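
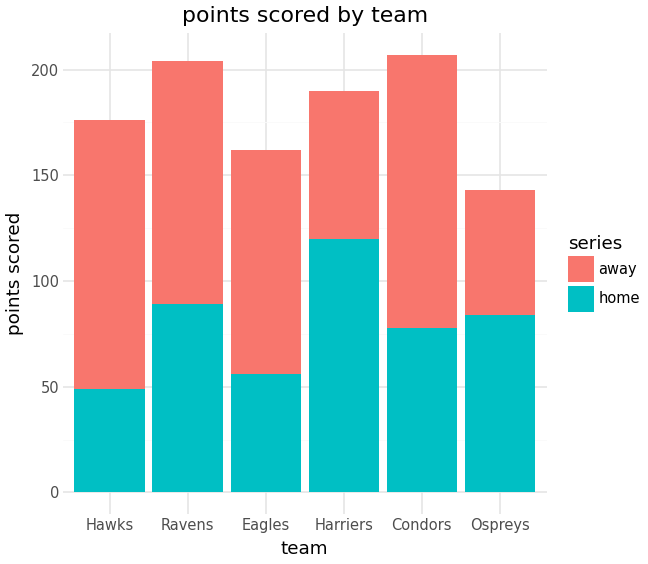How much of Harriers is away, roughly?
away top ≈ 200, bottom ≈ 120; segment ≈ 80.

≈ 80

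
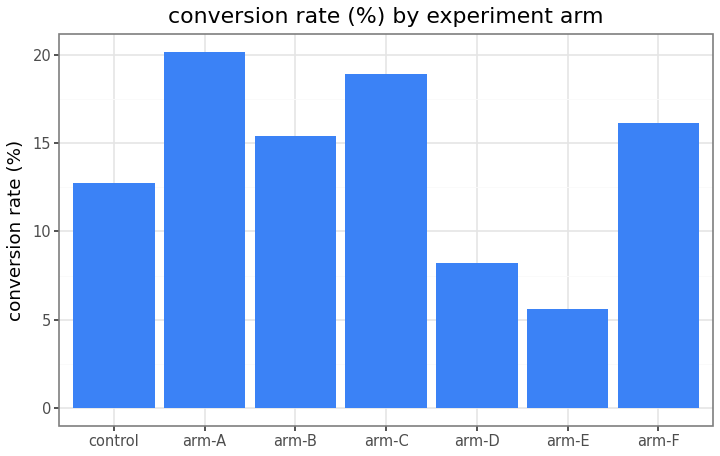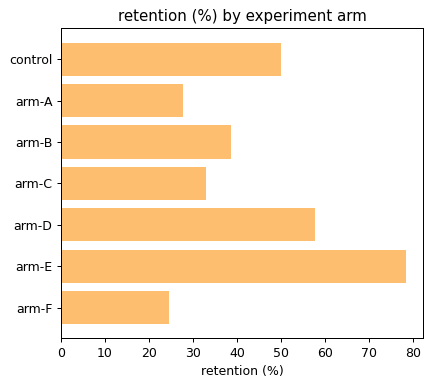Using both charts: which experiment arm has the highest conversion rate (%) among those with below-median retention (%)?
Chart 2 median retention (%) ≈ 40; below-median experiment arms: arm-A, arm-C, arm-F. Among those, arm-A has the highest conversion rate (%) (≈ 20).

arm-A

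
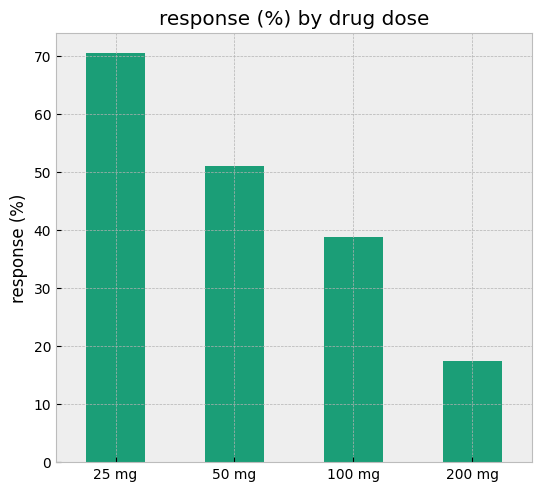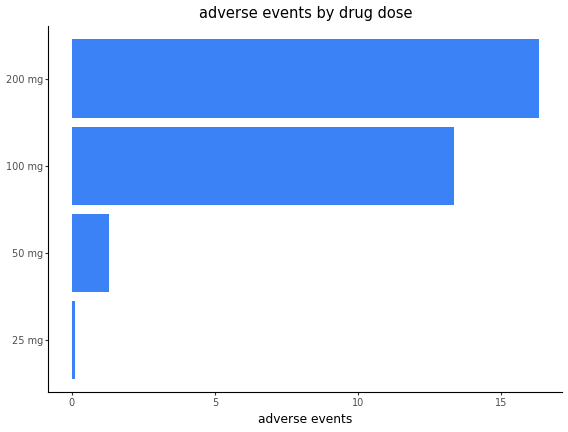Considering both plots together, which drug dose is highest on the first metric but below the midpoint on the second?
Chart 2 median adverse events ≈ 8; below-median drug doses: 25 mg, 50 mg. Among those, 25 mg has the highest response (%) (≈ 70).

25 mg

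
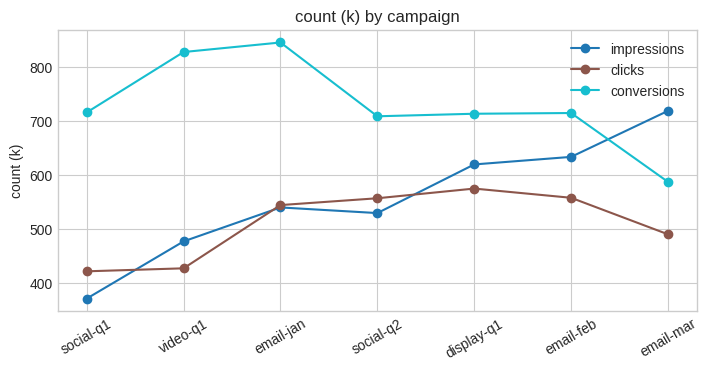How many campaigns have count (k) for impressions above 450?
6

Above 450: video-q1, email-jan, social-q2, display-q1, email-feb, email-mar.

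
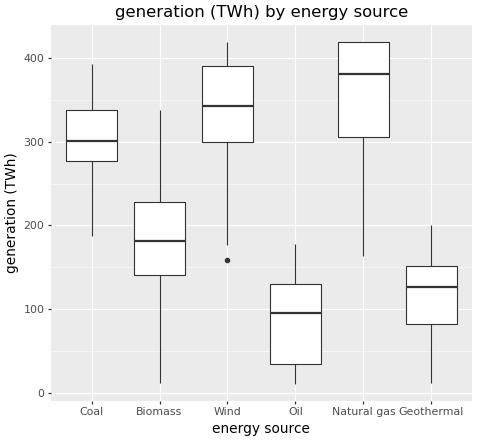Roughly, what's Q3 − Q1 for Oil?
≈ 100

Q3 ≈ 125, Q1 ≈ 25; IQR ≈ 100.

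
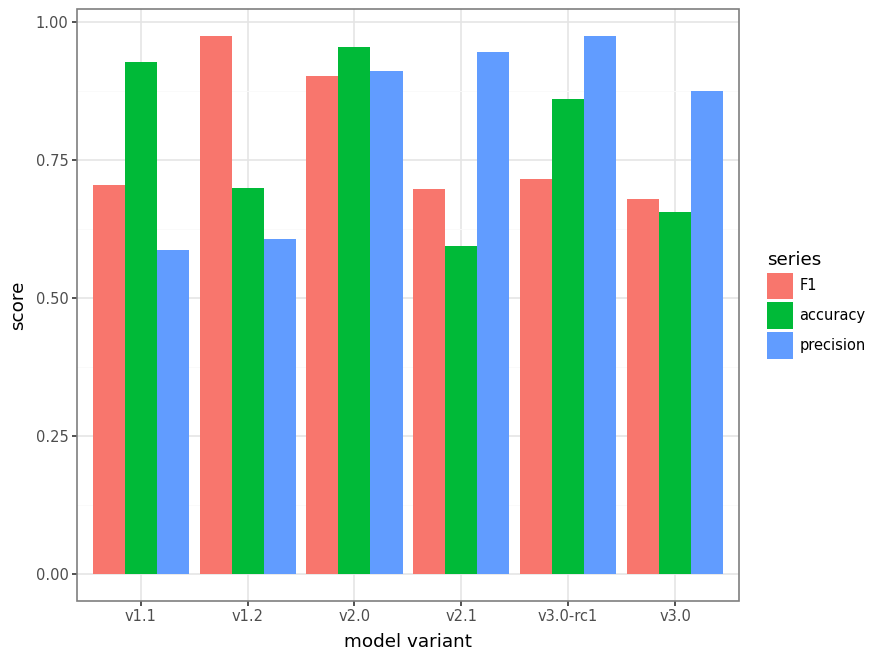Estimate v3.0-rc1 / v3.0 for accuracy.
v3.0-rc1 ≈ 0.9, v3.0 ≈ 0.7; 0.9/0.7 ≈ 1.29.

≈ 1.29×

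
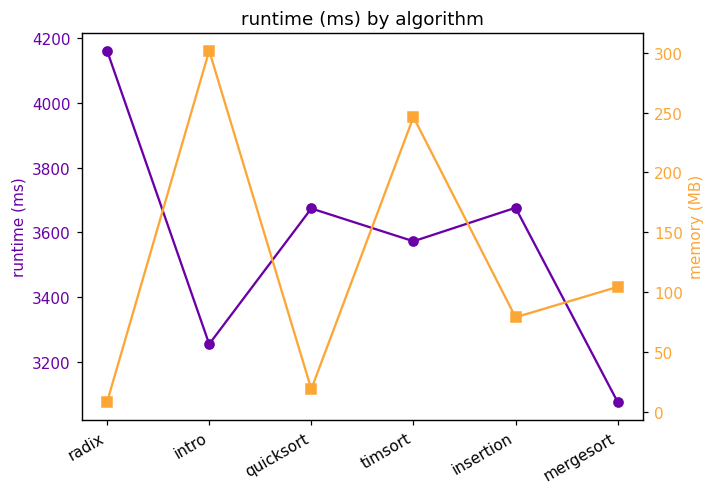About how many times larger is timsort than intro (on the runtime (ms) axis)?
timsort ≈ 3600, intro ≈ 3300; 3600/3300 ≈ 1.09.

≈ 1.09×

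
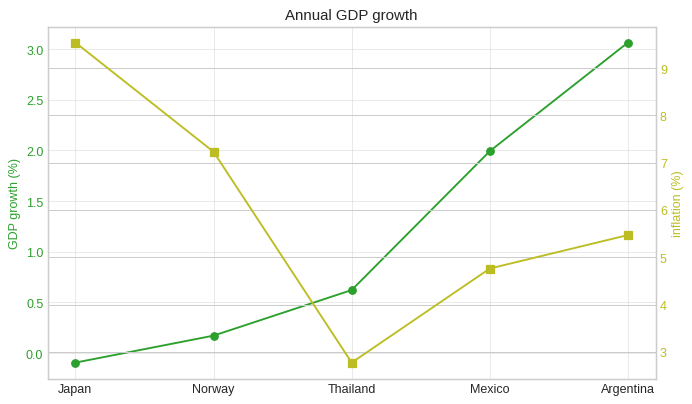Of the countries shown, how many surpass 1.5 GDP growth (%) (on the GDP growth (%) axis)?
Above 1.5: Mexico, Argentina.

2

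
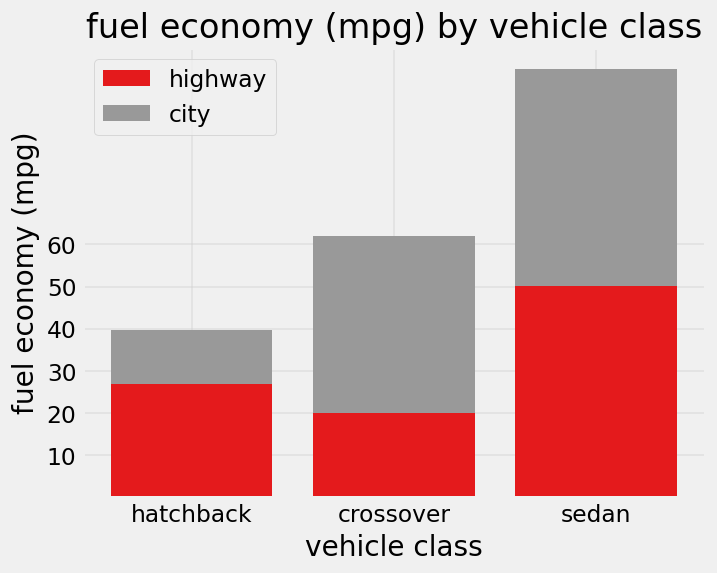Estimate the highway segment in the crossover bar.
highway top ≈ 20, bottom ≈ 0; segment ≈ 20.

≈ 20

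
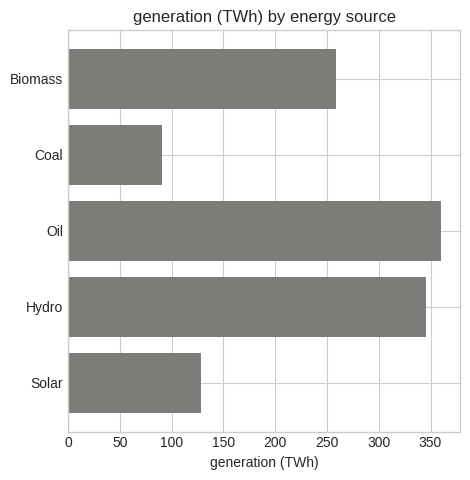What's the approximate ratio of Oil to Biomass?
≈ 1.4×

Oil ≈ 350, Biomass ≈ 250; 350/250 ≈ 1.4.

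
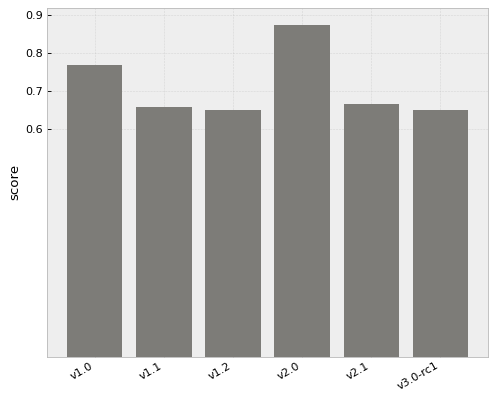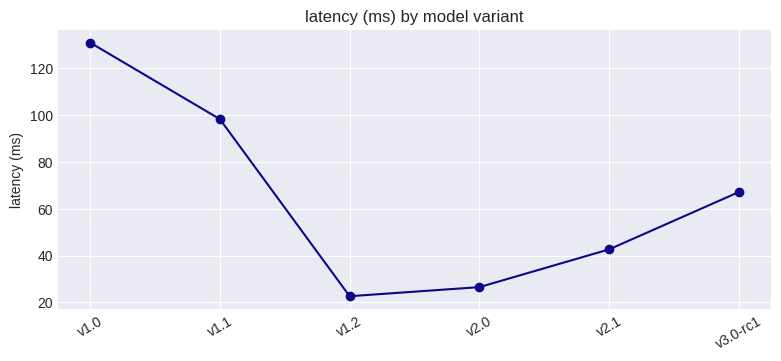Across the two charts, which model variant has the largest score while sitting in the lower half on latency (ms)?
v2.0

Chart 2 median latency (ms) ≈ 60; below-median model variants: v1.2, v2.0, v2.1. Among those, v2.0 has the highest score (≈ 0.9).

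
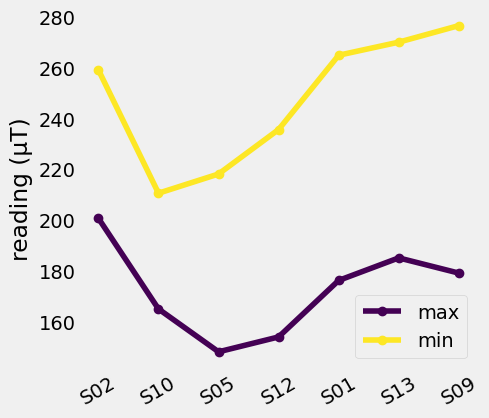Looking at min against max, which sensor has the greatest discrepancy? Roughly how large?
S09: min ≈ 280, max ≈ 180 → gap ≈ 100. Next-largest (S01) is only ≈ 80.

S09, ≈ 100 µT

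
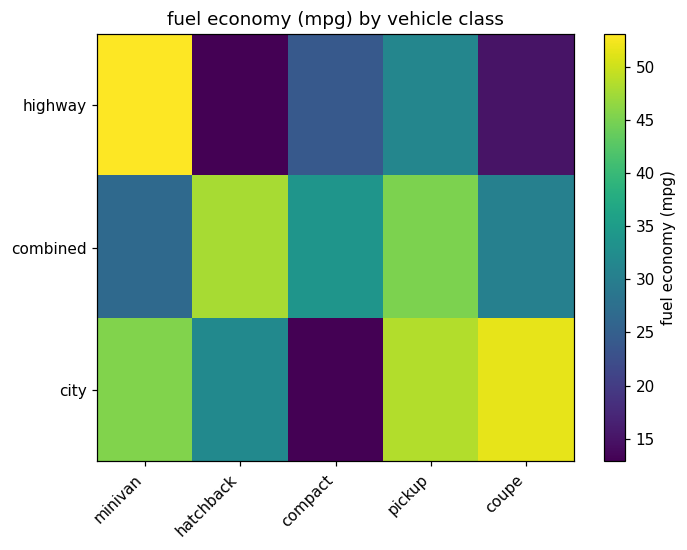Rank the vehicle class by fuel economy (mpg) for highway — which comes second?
Top 3 for highway: minivan ≈ 55, pickup ≈ 30, compact ≈ 25.

pickup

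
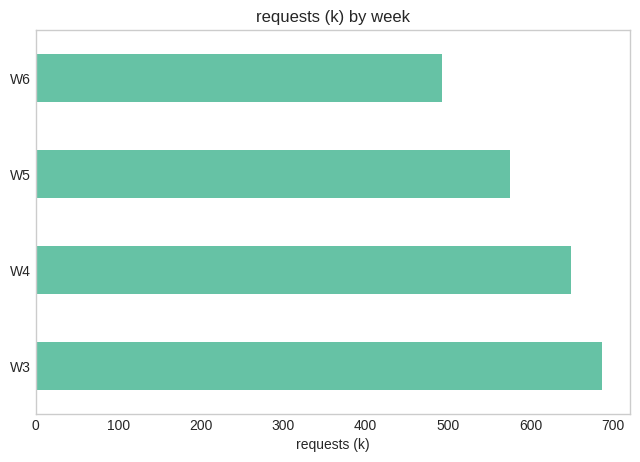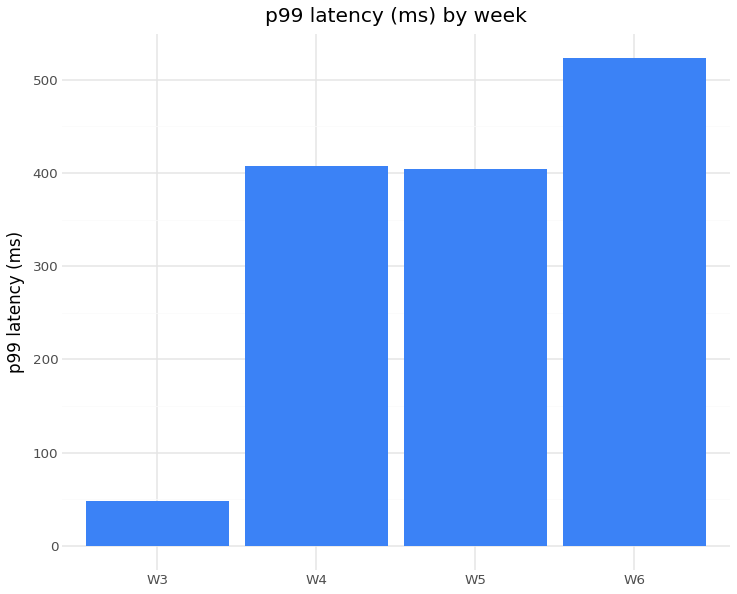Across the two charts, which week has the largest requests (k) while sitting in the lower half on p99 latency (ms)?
Chart 2 median p99 latency (ms) ≈ 400; below-median weeks: W3, W5. Among those, W3 has the highest requests (k) (≈ 700).

W3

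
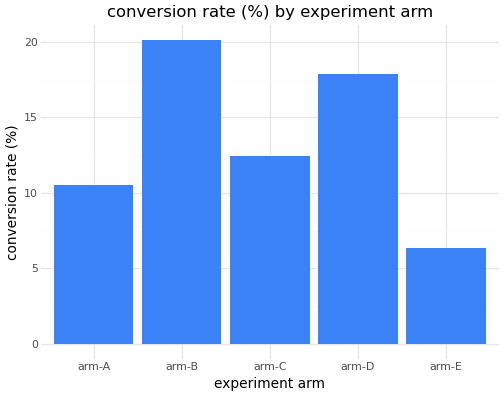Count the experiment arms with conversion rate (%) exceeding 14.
Above 14: arm-B, arm-D.

2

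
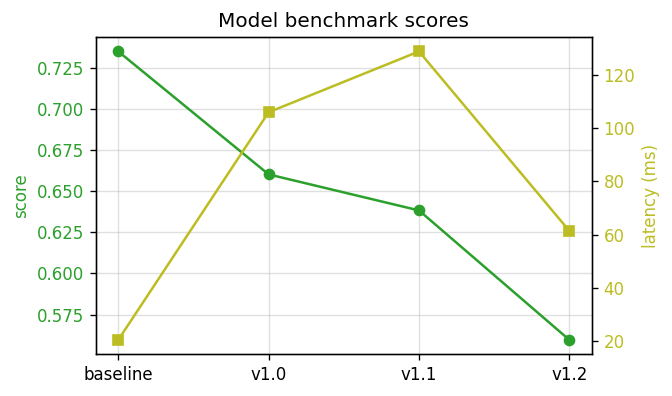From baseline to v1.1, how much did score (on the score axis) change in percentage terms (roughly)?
baseline ≈ 0.74, v1.1 ≈ 0.64; (0.64 − 0.74) / 0.74 ≈ -13.5%.

≈ -13.5%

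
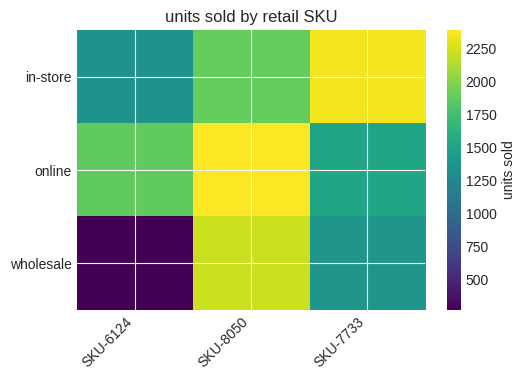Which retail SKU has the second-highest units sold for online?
Top 3 for online: SKU-8050 ≈ 2400, SKU-6124 ≈ 1800, SKU-7733 ≈ 1600.

SKU-6124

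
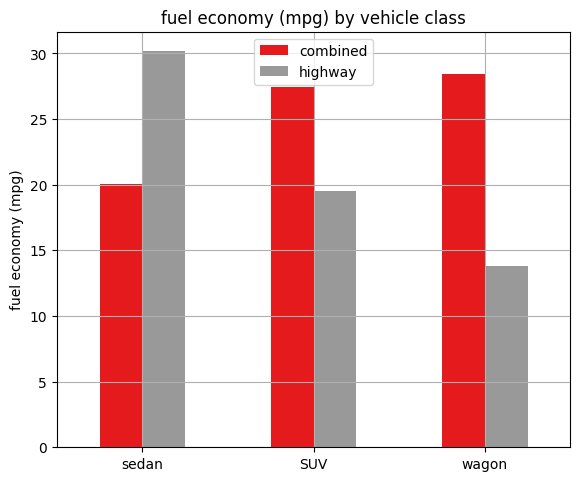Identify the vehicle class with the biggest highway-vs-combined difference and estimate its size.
wagon, ≈ 15 mpg

wagon: highway ≈ 15, combined ≈ 30 → gap ≈ 15. Next-largest (sedan) is only ≈ 10.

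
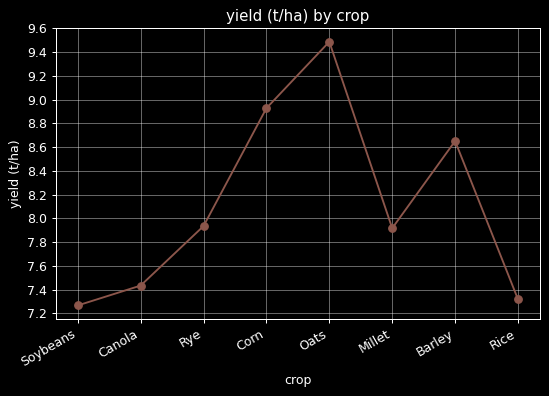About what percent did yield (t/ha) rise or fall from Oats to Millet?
Oats ≈ 9.4, Millet ≈ 8.0; (8.0 − 9.4) / 9.4 ≈ -14.9%.

≈ -14.9%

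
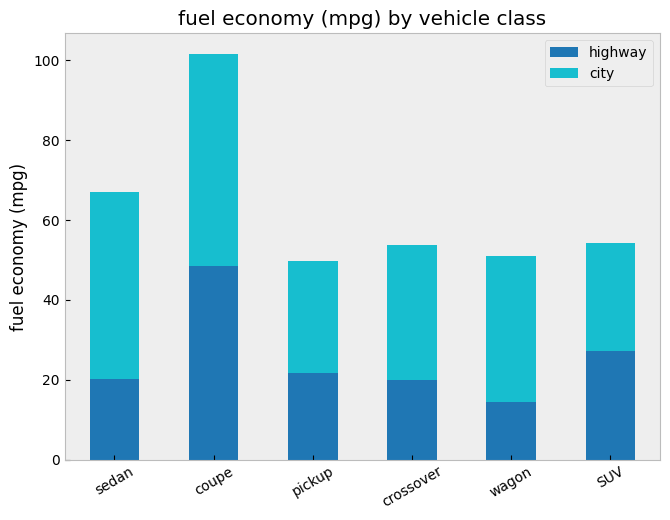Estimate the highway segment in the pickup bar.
≈ 20

highway top ≈ 20, bottom ≈ 0; segment ≈ 20.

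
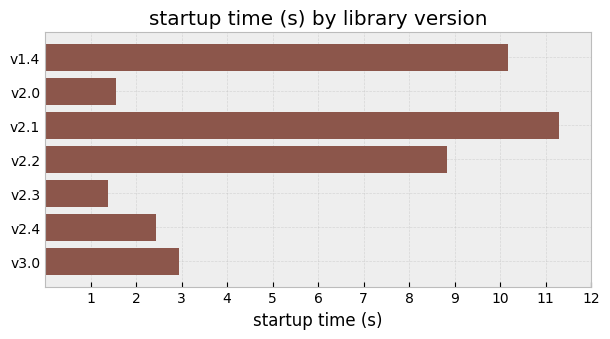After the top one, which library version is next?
v1.4

Top 3: v2.1 ≈ 11, v1.4 ≈ 10, v2.2 ≈ 9.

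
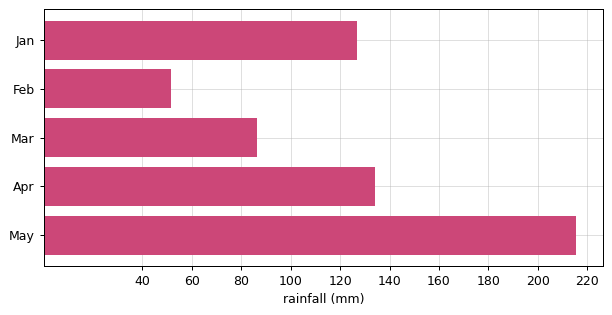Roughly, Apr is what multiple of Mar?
Apr ≈ 140, Mar ≈ 80; 140/80 ≈ 1.75.

≈ 1.75×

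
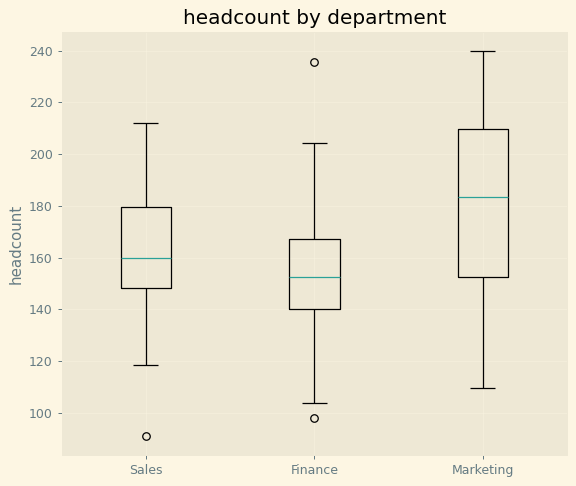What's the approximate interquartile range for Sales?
Q3 ≈ 180, Q1 ≈ 148; IQR ≈ 32.

≈ 32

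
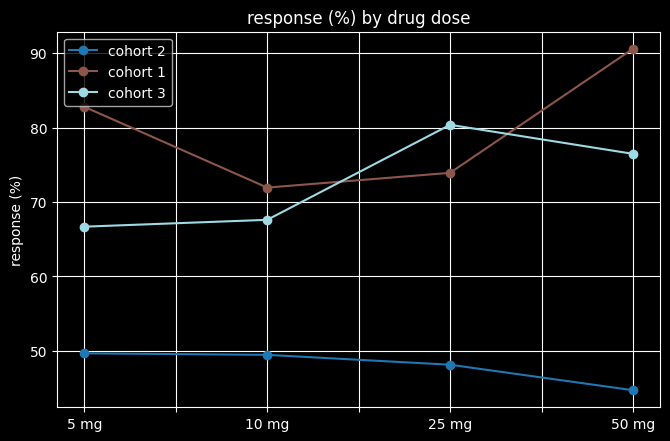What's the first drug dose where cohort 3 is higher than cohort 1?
10 mg: cohort 3 ≈ 70 vs cohort 1 ≈ 70 (not yet); 25 mg: cohort 3 ≈ 80 vs cohort 1 ≈ 75 (first crossover).

25 mg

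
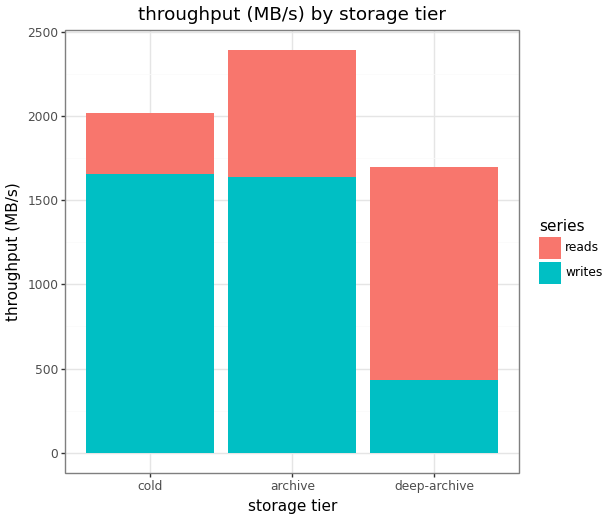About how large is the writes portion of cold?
writes top ≈ 1600, bottom ≈ 0; segment ≈ 1600.

≈ 1600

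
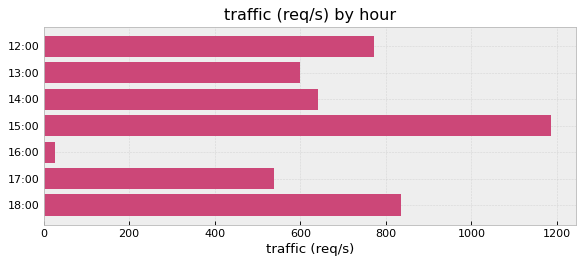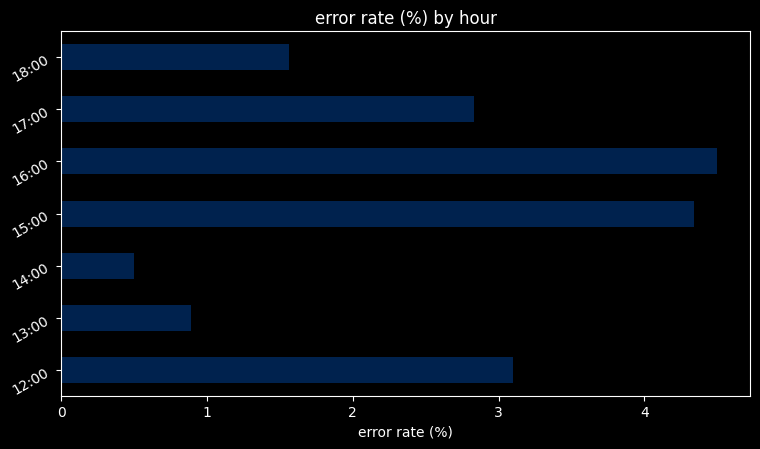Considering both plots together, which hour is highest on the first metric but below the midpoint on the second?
Chart 2 median error rate (%) ≈ 3; below-median hours: 13:00, 14:00, 18:00. Among those, 18:00 has the highest traffic (req/s) (≈ 800).

18:00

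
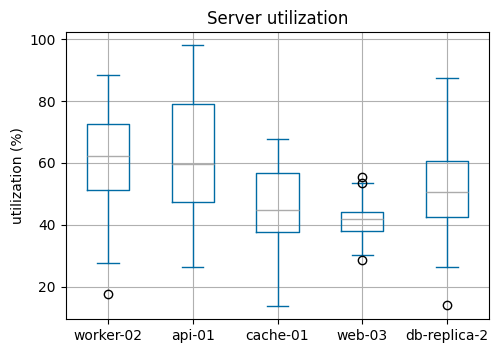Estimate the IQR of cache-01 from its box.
≈ 18

Q3 ≈ 56, Q1 ≈ 38; IQR ≈ 18.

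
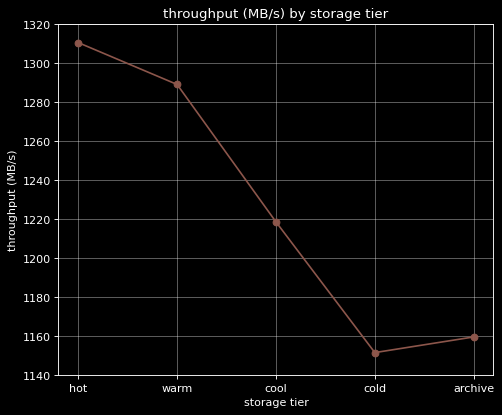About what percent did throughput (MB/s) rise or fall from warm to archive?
warm ≈ 1280, archive ≈ 1160; (1160 − 1280) / 1280 ≈ -9.4%.

≈ -9.4%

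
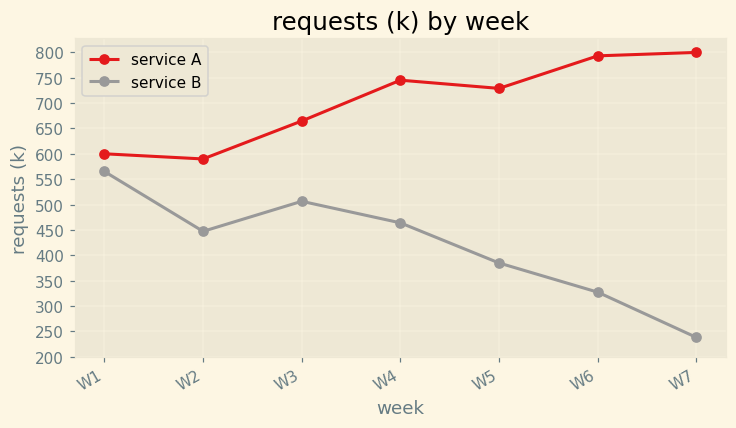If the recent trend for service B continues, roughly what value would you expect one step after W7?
Last three: 400, 350, 250 → slope ≈ -75/step → next ≈ 175.

≈ 175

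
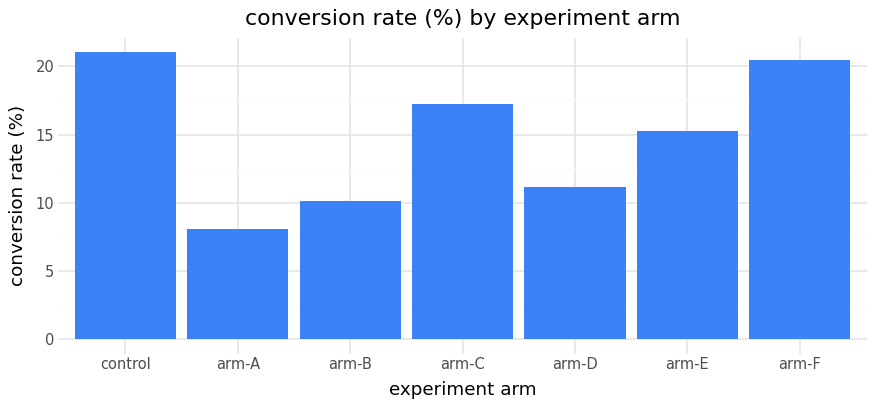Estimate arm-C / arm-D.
≈ 1.5×

arm-C ≈ 18, arm-D ≈ 12; 18/12 ≈ 1.5.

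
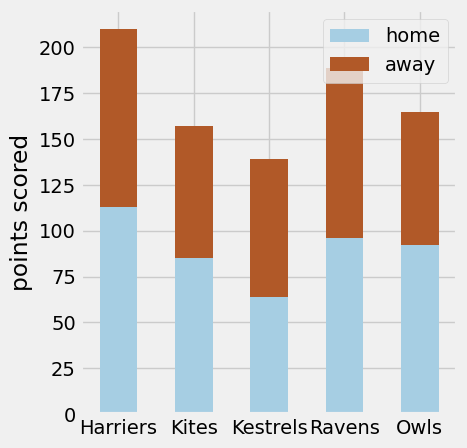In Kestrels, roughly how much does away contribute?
≈ 80

away top ≈ 140, bottom ≈ 60; segment ≈ 80.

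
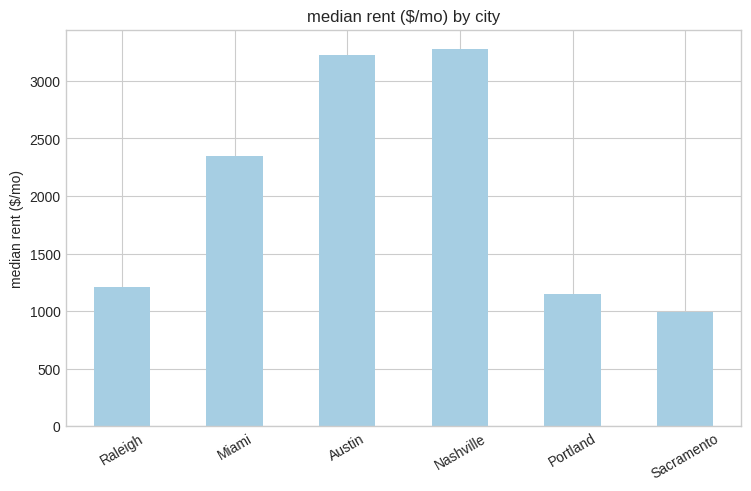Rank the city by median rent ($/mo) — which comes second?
Austin

Top 3: Nashville ≈ 3500, Austin ≈ 3000, Miami ≈ 2500.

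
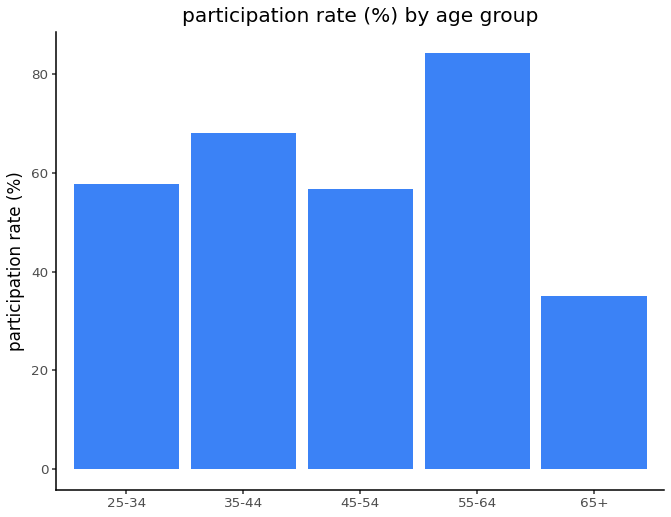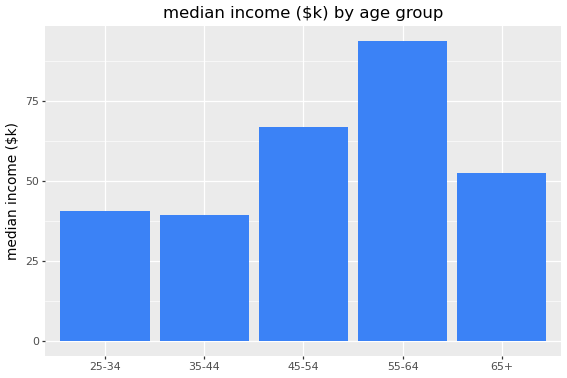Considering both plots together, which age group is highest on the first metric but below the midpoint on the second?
Chart 2 median median income ($k) ≈ 50; below-median age groups: 25-34, 35-44. Among those, 35-44 has the highest participation rate (%) (≈ 70).

35-44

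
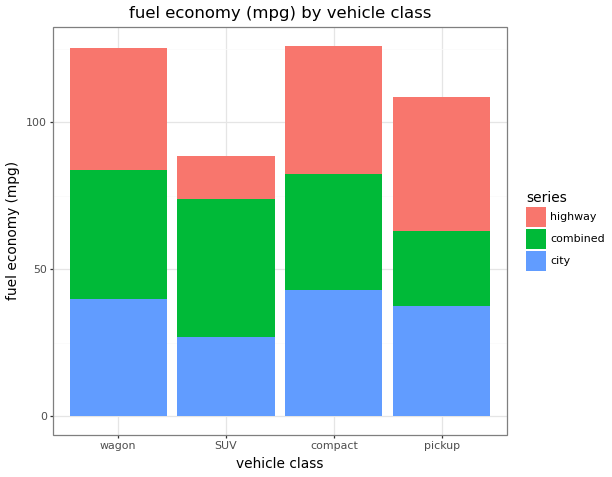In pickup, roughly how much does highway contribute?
≈ 40

highway top ≈ 100, bottom ≈ 60; segment ≈ 40.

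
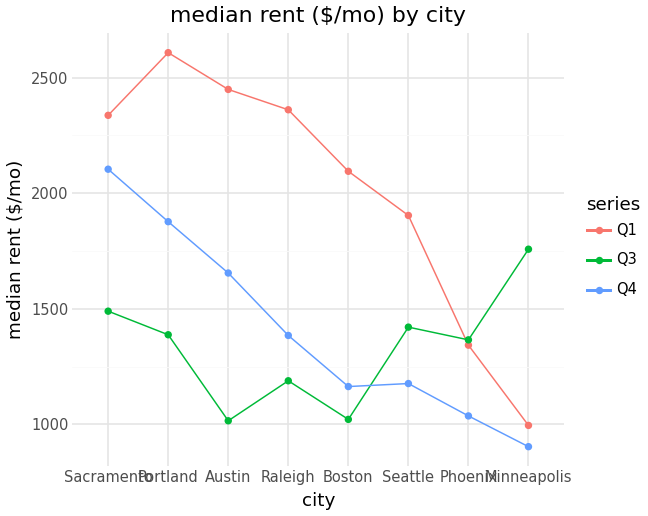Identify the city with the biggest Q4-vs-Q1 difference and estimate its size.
Raleigh, ≈ 1000 $/mo

Raleigh: Q4 ≈ 1400, Q1 ≈ 2400 → gap ≈ 1000. Next-largest (Boston) is only ≈ 800.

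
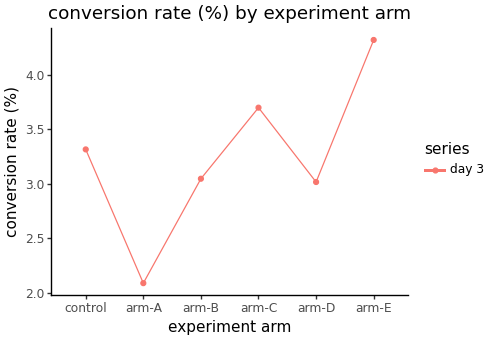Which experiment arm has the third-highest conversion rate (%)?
control

Top 4: arm-E ≈ 4.4, arm-C ≈ 3.6, control ≈ 3.4, arm-B ≈ 3.0.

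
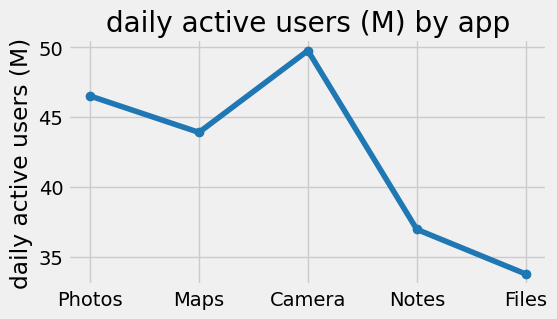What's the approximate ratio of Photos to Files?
≈ 1.35×

Photos ≈ 46, Files ≈ 34; 46/34 ≈ 1.35.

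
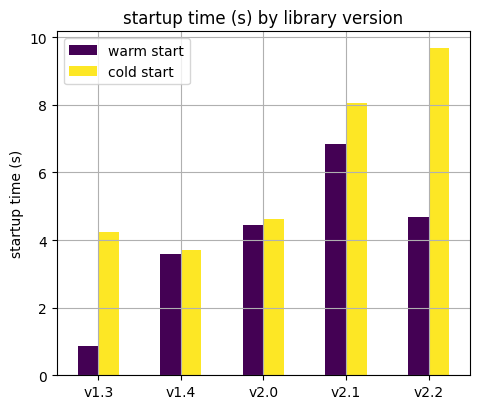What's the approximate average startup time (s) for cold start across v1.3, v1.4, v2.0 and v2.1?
≈ 5

(4 + 4 + 5 + 8) / 4 ≈ 5.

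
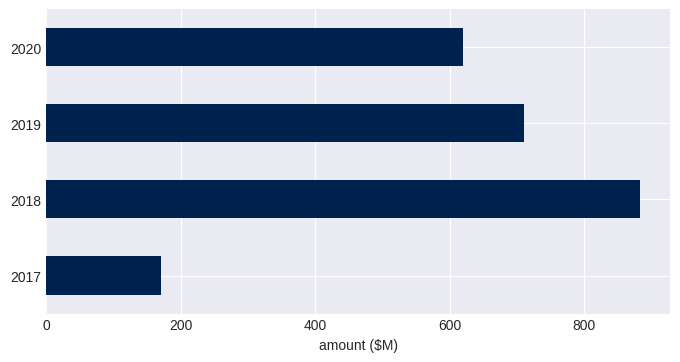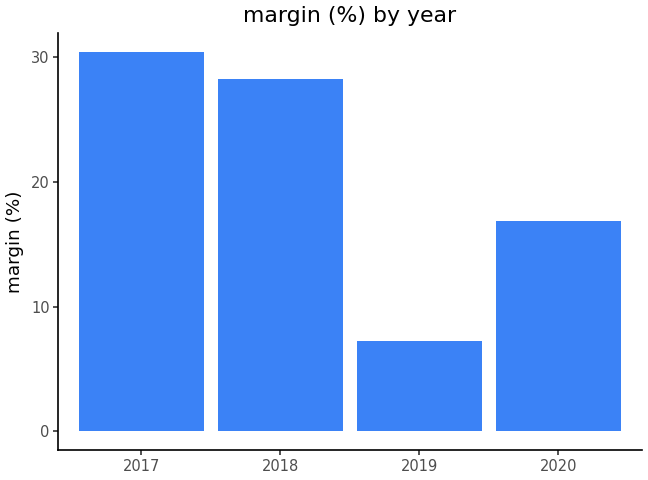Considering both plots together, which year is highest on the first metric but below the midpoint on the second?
2019

Chart 2 median margin (%) ≈ 25; below-median years: 2019, 2020. Among those, 2019 has the highest amount ($M) (≈ 700).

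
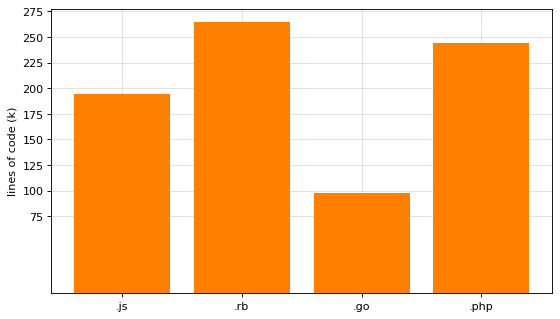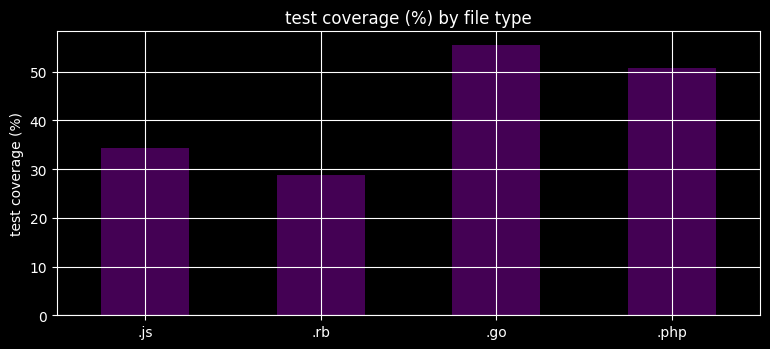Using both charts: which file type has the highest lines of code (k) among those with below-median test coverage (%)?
.rb

Chart 2 median test coverage (%) ≈ 40; below-median file types: .js, .rb. Among those, .rb has the highest lines of code (k) (≈ 275).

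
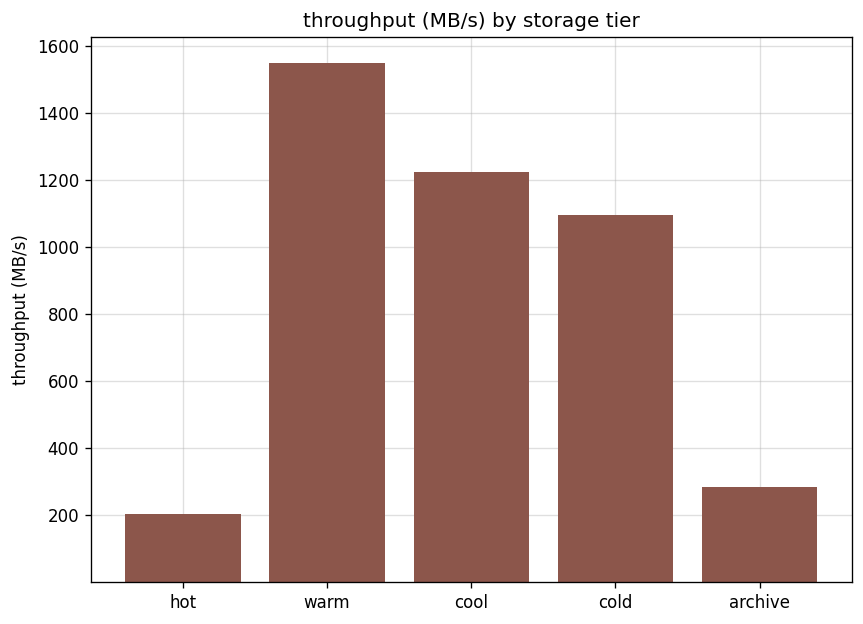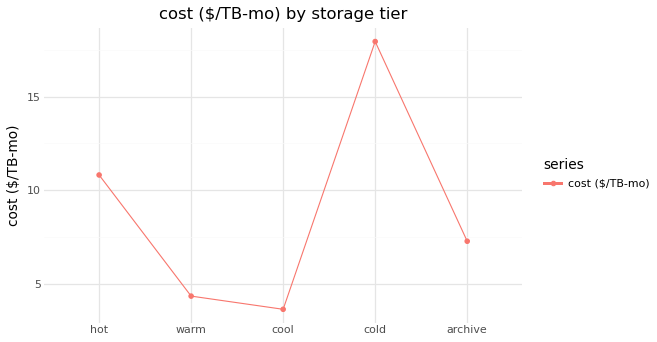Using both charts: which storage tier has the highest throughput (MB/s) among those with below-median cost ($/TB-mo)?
warm

Chart 2 median cost ($/TB-mo) ≈ 8; below-median storage tiers: warm, cool. Among those, warm has the highest throughput (MB/s) (≈ 1600).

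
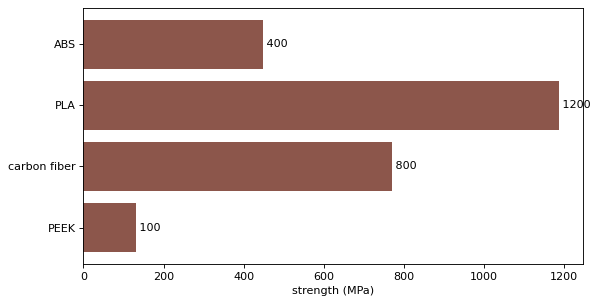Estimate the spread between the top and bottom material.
Max PLA ≈ 1200, min PEEK ≈ 100; range ≈ 1100.

≈ 1100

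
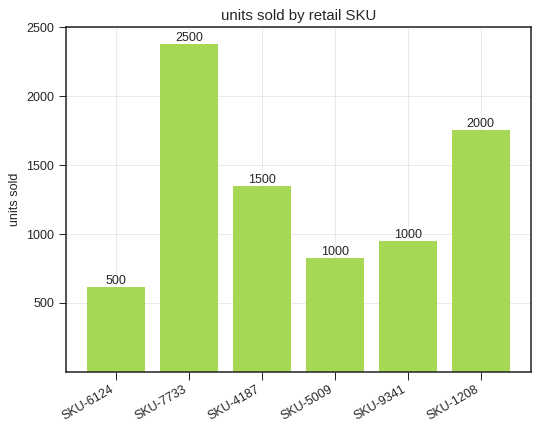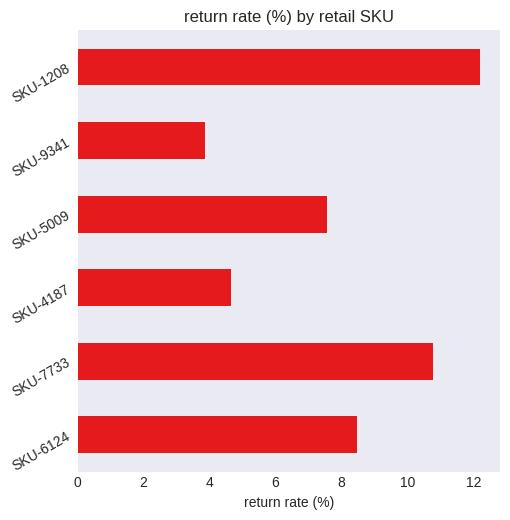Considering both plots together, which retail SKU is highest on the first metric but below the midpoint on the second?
SKU-4187

Chart 2 median return rate (%) ≈ 8; below-median retail SKUs: SKU-4187, SKU-5009, SKU-9341. Among those, SKU-4187 has the highest units sold (≈ 1500).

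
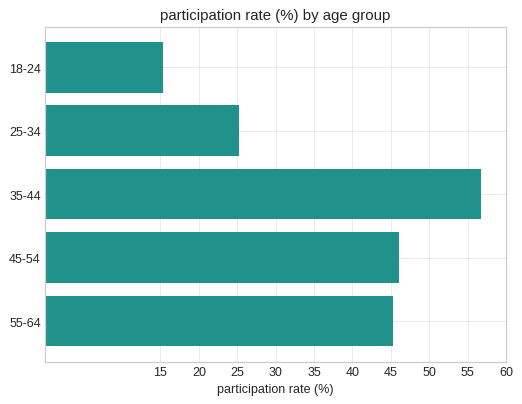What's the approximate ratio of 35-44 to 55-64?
≈ 1.22×

35-44 ≈ 55, 55-64 ≈ 45; 55/45 ≈ 1.22.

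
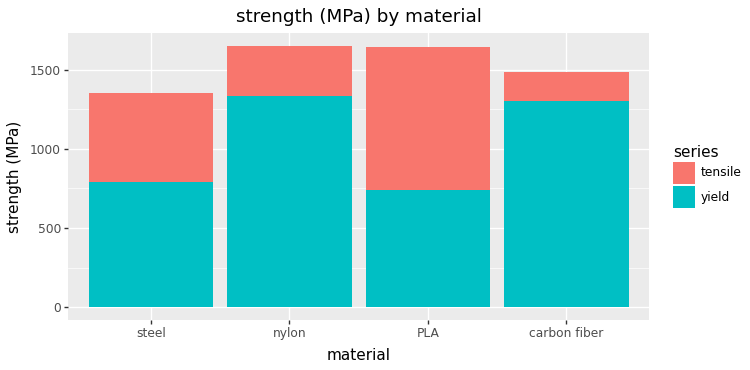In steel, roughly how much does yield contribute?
≈ 800

yield top ≈ 800, bottom ≈ 0; segment ≈ 800.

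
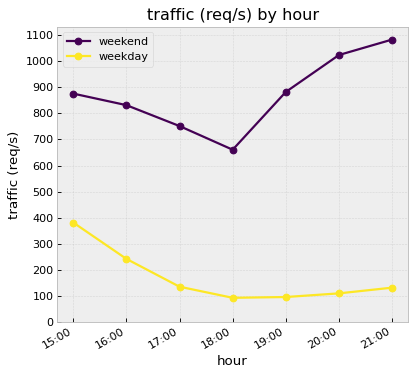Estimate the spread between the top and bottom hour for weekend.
Max 21:00 ≈ 1100, min 18:00 ≈ 700; range ≈ 400.

≈ 400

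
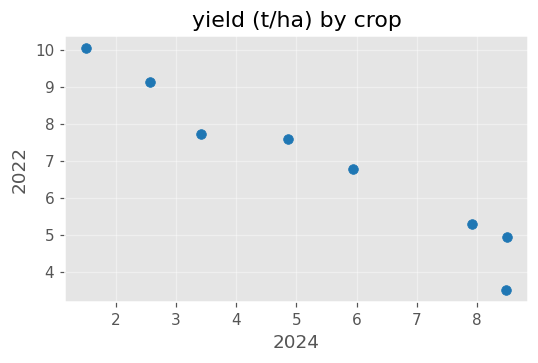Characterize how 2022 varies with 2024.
Points are negatively correlated; strong (|r| ≈ 1.0).

negative, strong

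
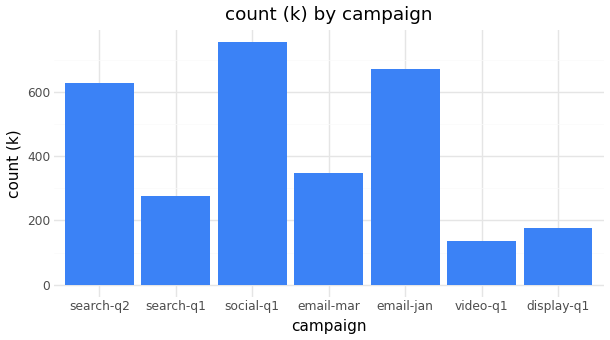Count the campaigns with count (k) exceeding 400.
3

Above 400: search-q2, social-q1, email-jan.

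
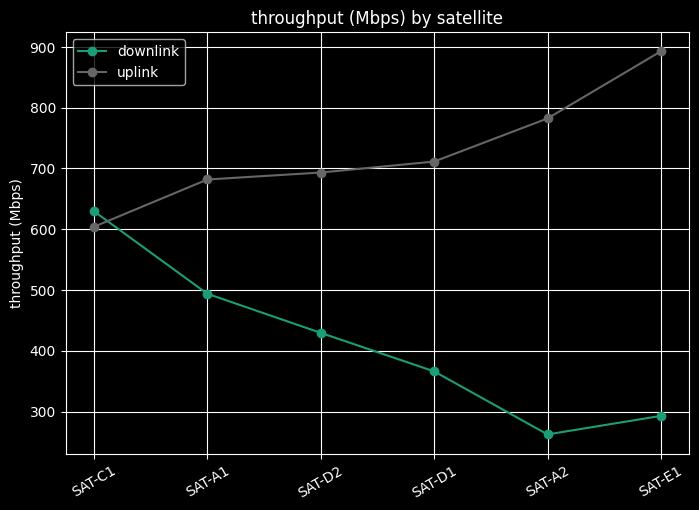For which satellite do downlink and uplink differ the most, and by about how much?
SAT-E1, ≈ 600 Mbps

SAT-E1: downlink ≈ 300, uplink ≈ 900 → gap ≈ 600. Next-largest (SAT-A2) is only ≈ 500.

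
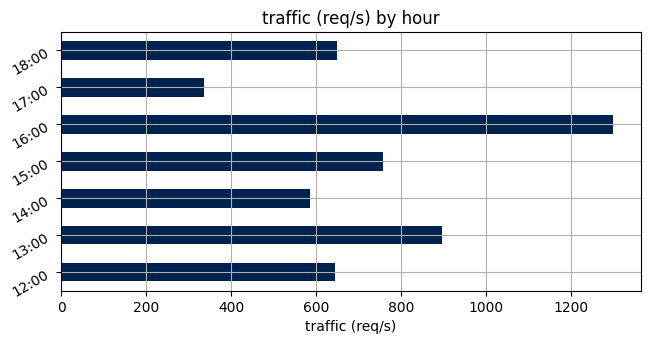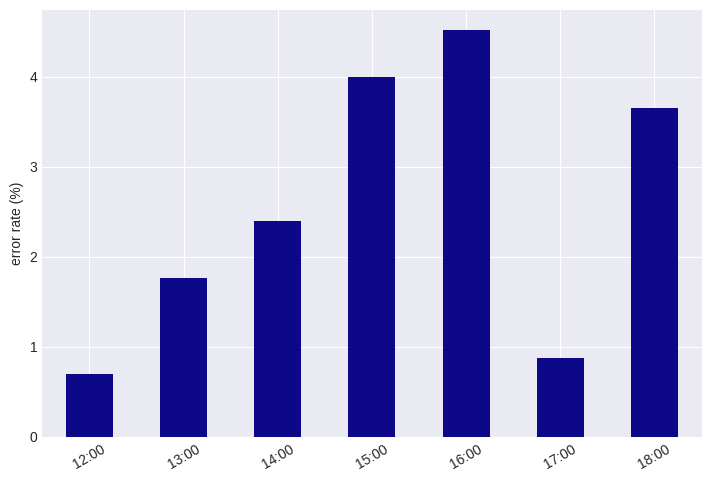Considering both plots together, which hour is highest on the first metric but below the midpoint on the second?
Chart 2 median error rate (%) ≈ 2.5; below-median hours: 12:00, 13:00, 17:00. Among those, 13:00 has the highest traffic (req/s) (≈ 800).

13:00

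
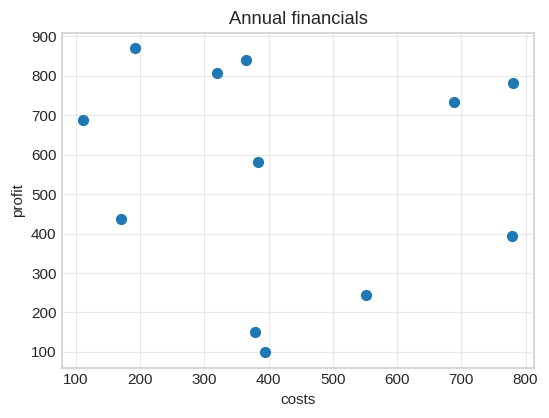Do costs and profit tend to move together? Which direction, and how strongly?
Points are roughly uncorrelated; weak (|r| ≈ 0.1).

no clear correlation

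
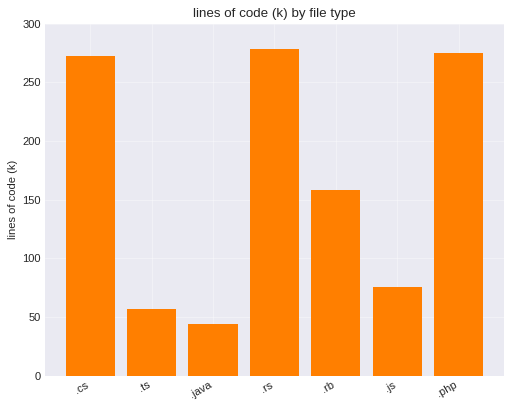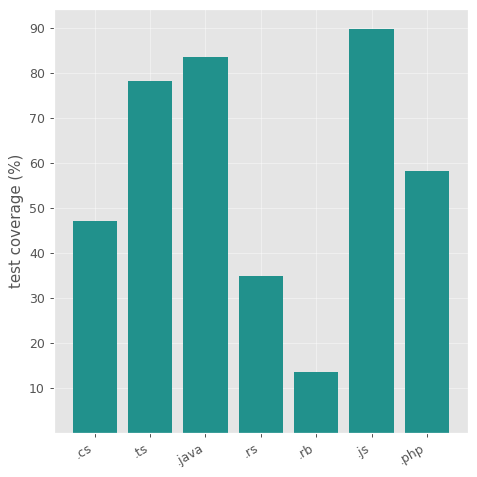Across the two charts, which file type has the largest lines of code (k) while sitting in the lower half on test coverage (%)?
Chart 2 median test coverage (%) ≈ 60; below-median file types: .cs, .rs, .rb. Among those, .rs has the highest lines of code (k) (≈ 300).

.rs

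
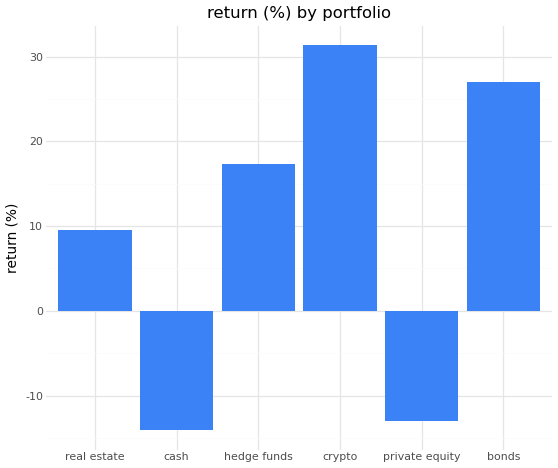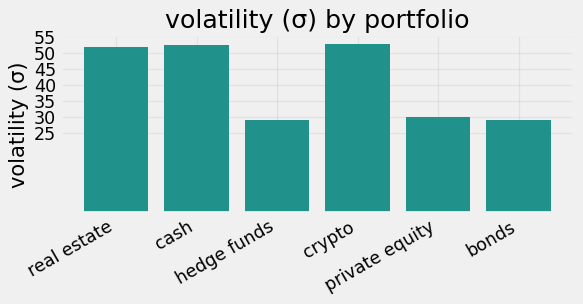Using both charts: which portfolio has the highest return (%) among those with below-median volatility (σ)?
Chart 2 median volatility (σ) ≈ 40; below-median portfolios: hedge funds, private equity, bonds. Among those, bonds has the highest return (%) (≈ 25).

bonds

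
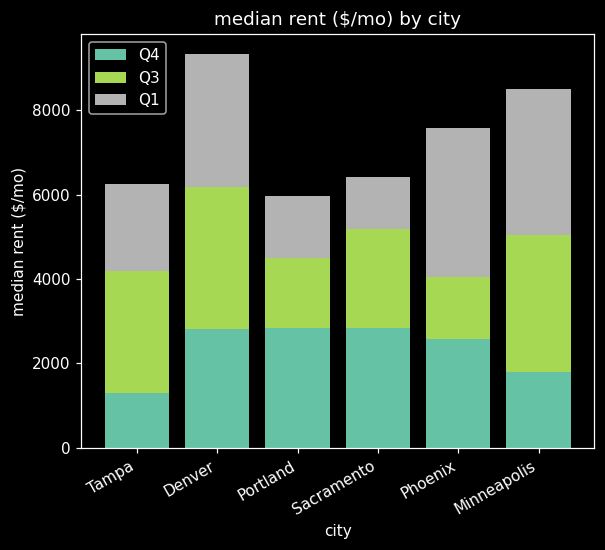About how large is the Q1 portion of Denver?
Q1 top ≈ 9000, bottom ≈ 6000; segment ≈ 3000.

≈ 3000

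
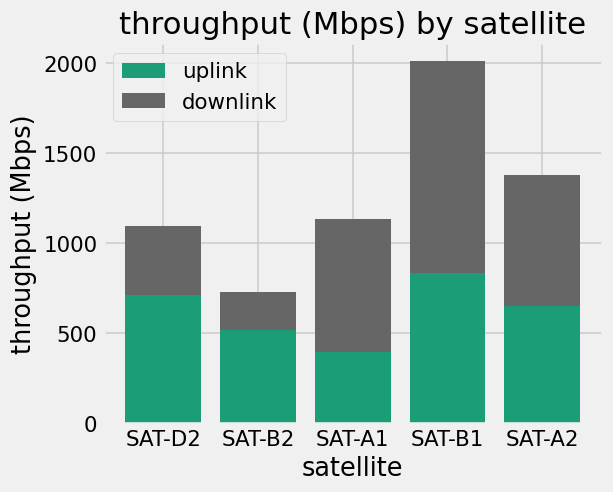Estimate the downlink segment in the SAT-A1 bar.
≈ 800

downlink top ≈ 1200, bottom ≈ 400; segment ≈ 800.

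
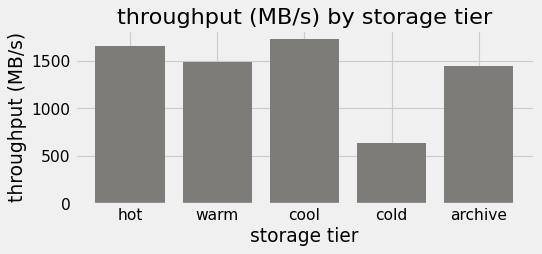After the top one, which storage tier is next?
hot

Top 3: cool ≈ 1800, hot ≈ 1600, warm ≈ 1400.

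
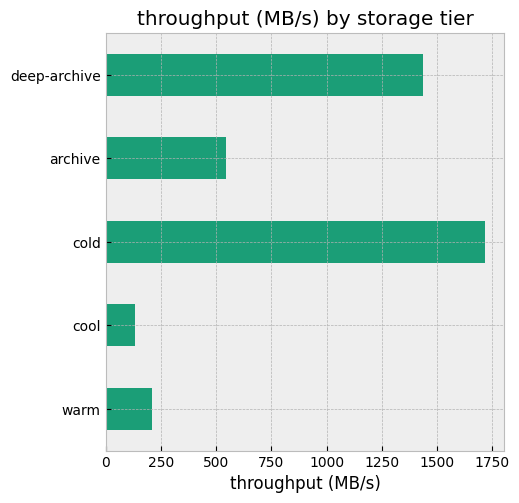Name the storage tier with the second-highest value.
Top 3: cold ≈ 1800, deep-archive ≈ 1400, archive ≈ 600.

deep-archive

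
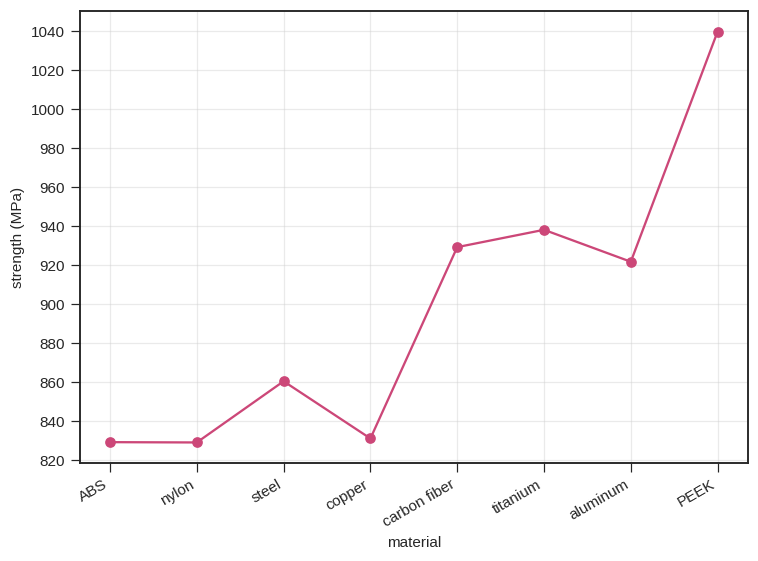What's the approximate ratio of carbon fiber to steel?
≈ 1.07×

carbon fiber ≈ 920, steel ≈ 860; 920/860 ≈ 1.07.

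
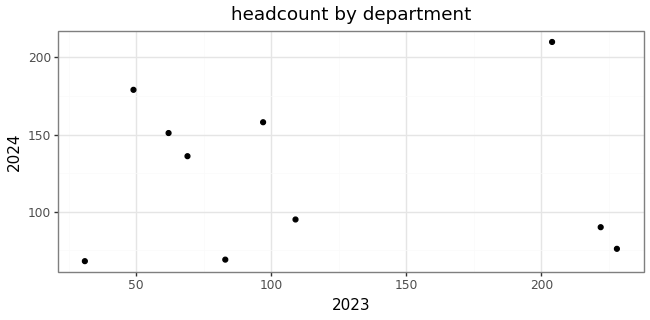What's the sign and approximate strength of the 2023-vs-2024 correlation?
Points are roughly uncorrelated; weak (|r| ≈ 0.0).

no clear correlation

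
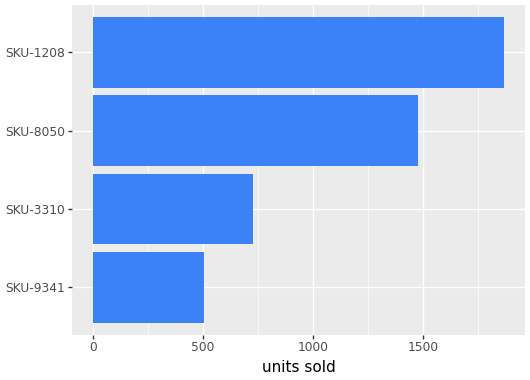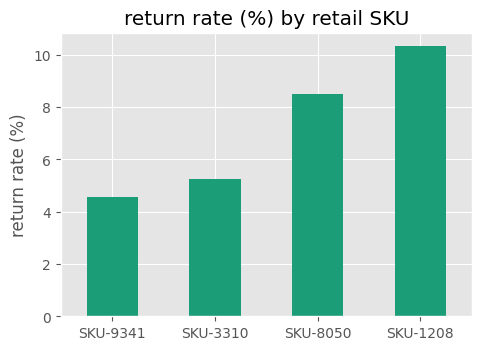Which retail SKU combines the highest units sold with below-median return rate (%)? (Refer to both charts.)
SKU-3310

Chart 2 median return rate (%) ≈ 7; below-median retail SKUs: SKU-9341, SKU-3310. Among those, SKU-3310 has the highest units sold (≈ 800).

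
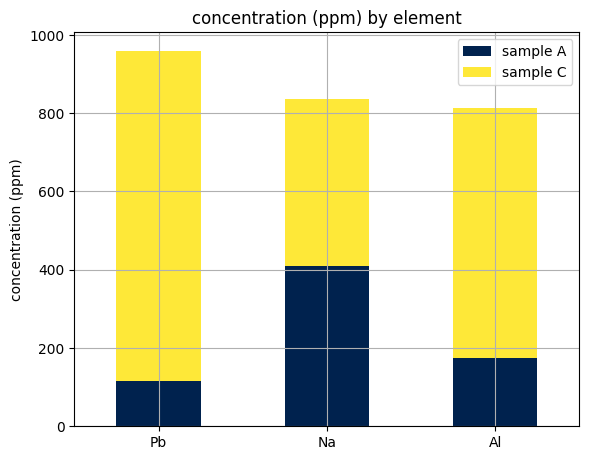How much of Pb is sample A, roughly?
≈ 100

sample A top ≈ 100, bottom ≈ 0; segment ≈ 100.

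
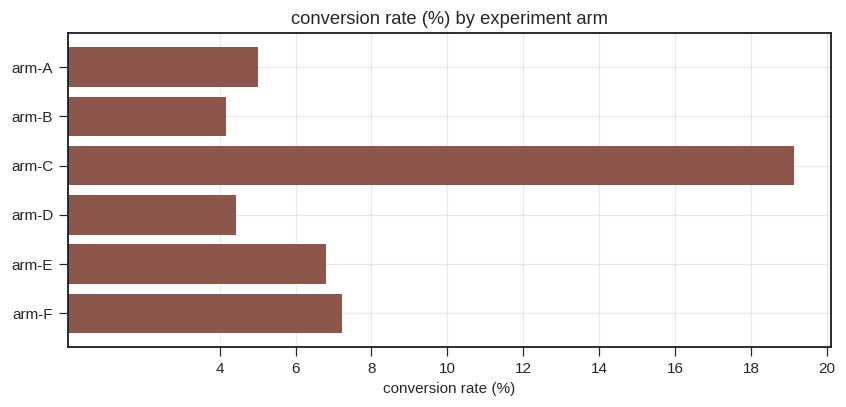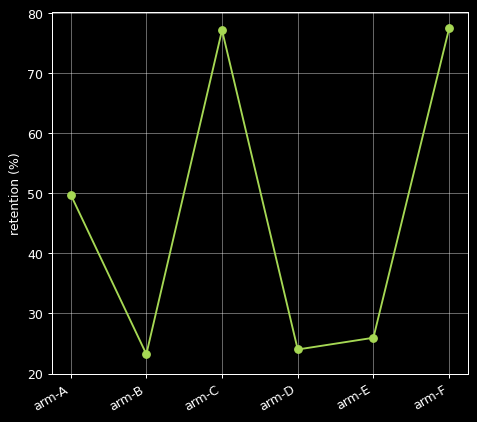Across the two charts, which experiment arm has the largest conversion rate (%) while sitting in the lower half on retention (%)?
Chart 2 median retention (%) ≈ 40; below-median experiment arms: arm-B, arm-D, arm-E. Among those, arm-E has the highest conversion rate (%) (≈ 6).

arm-E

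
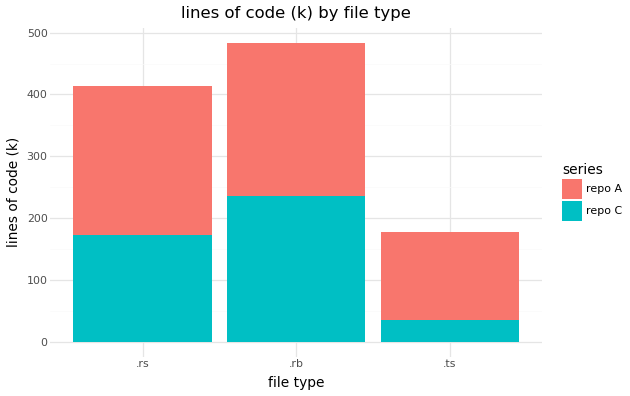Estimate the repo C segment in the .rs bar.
≈ 150

repo C top ≈ 150, bottom ≈ 0; segment ≈ 150.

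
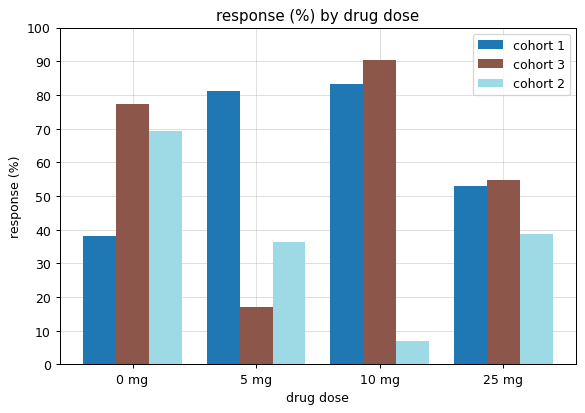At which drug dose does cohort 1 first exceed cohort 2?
0 mg: cohort 1 ≈ 40 vs cohort 2 ≈ 70 (not yet); 5 mg: cohort 1 ≈ 80 vs cohort 2 ≈ 40 (first crossover).

5 mg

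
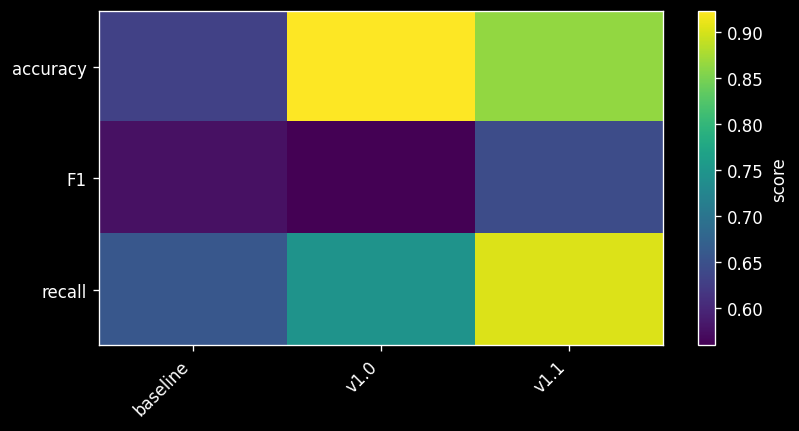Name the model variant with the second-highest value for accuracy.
Top 3 for accuracy: v1.0 ≈ 0.90, v1.1 ≈ 0.85, baseline ≈ 0.65.

v1.1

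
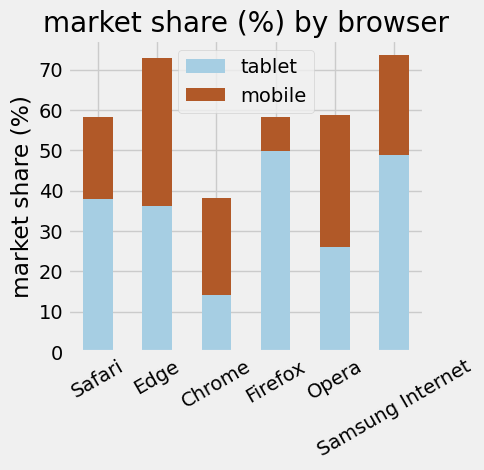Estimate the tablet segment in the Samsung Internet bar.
tablet top ≈ 50, bottom ≈ 0; segment ≈ 50.

≈ 50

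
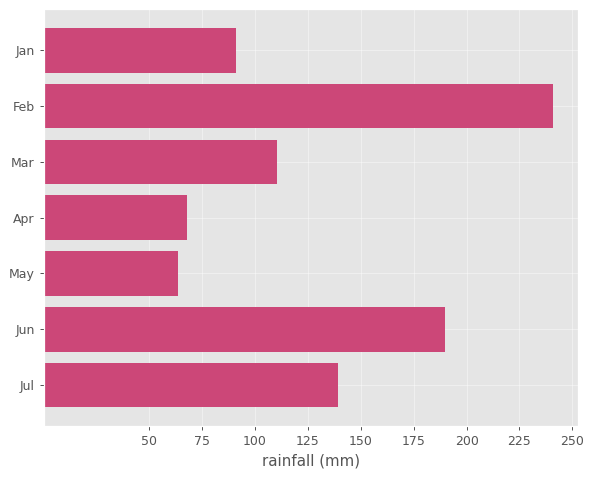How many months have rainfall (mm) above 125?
3

Above 125: Feb, Jun, Jul.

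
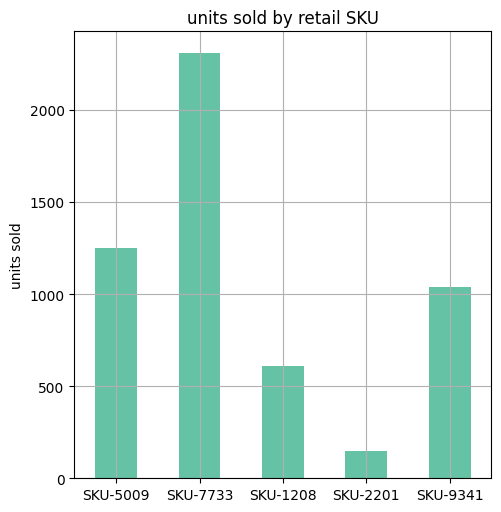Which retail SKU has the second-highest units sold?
SKU-5009

Top 3: SKU-7733 ≈ 2400, SKU-5009 ≈ 1200, SKU-9341 ≈ 1000.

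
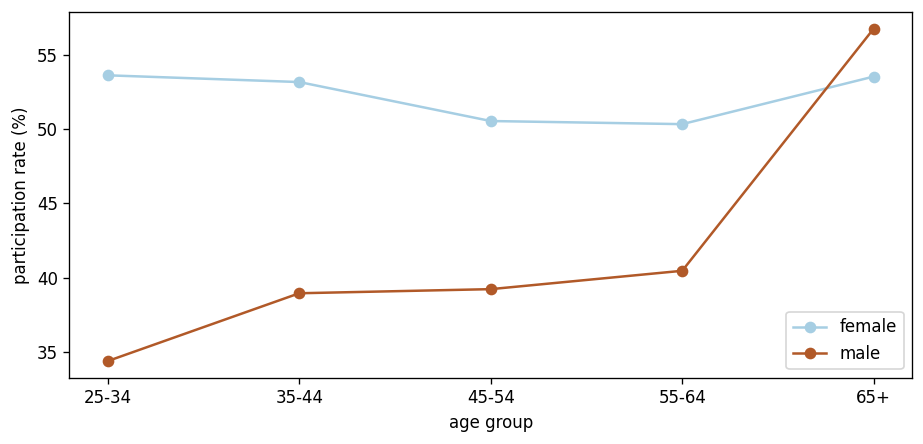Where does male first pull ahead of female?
55-64: male ≈ 40 vs female ≈ 50 (not yet); 65+: male ≈ 56 vs female ≈ 54 (first crossover).

65+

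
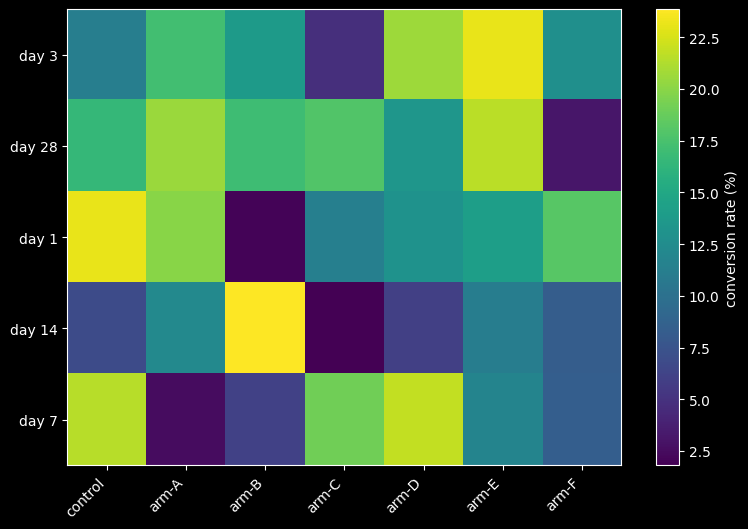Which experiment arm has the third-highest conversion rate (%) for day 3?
arm-A

Top 4 for day 3: arm-E ≈ 24, arm-D ≈ 20, arm-A ≈ 18, arm-B ≈ 14.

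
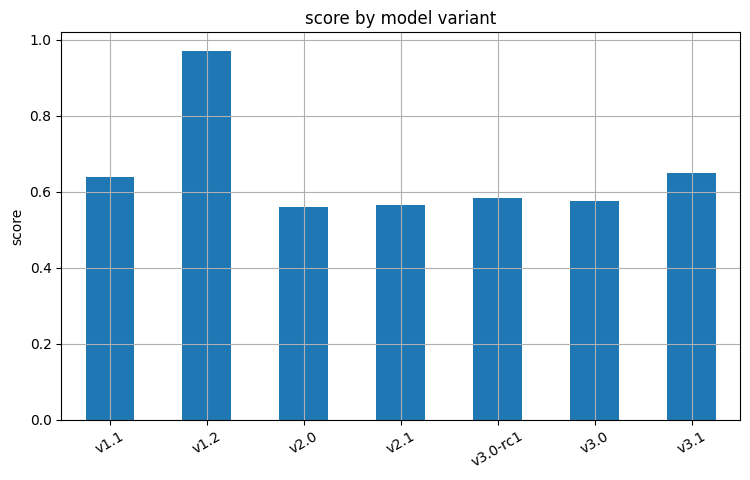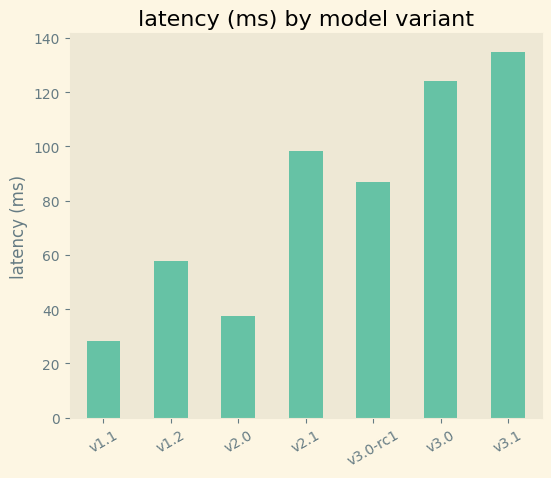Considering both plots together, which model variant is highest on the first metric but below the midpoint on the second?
Chart 2 median latency (ms) ≈ 80; below-median model variants: v1.1, v1.2, v2.0. Among those, v1.2 has the highest score (≈ 1).

v1.2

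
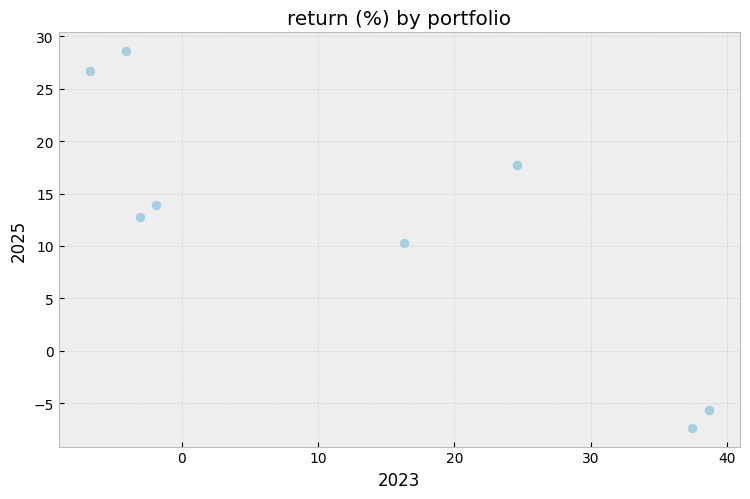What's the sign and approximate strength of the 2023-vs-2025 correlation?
Points are negatively correlated; strong (|r| ≈ 0.8).

negative, strong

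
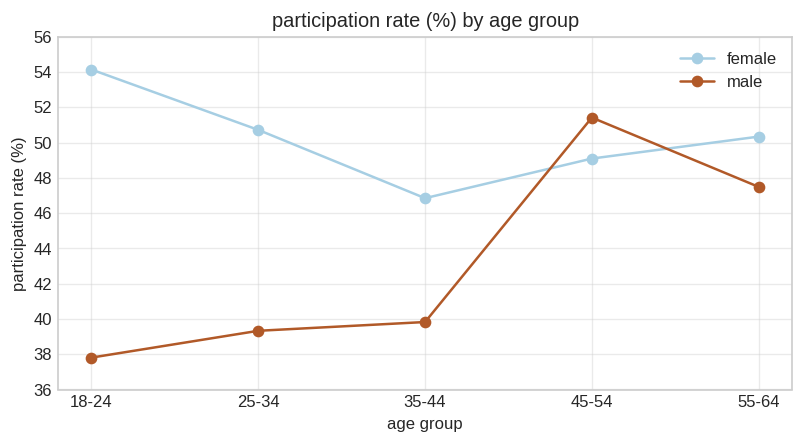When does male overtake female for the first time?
45-54

35-44: male ≈ 40 vs female ≈ 46 (not yet); 45-54: male ≈ 52 vs female ≈ 50 (first crossover).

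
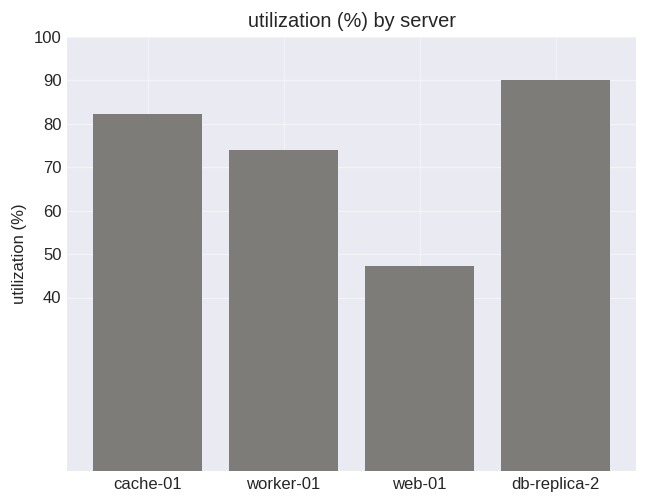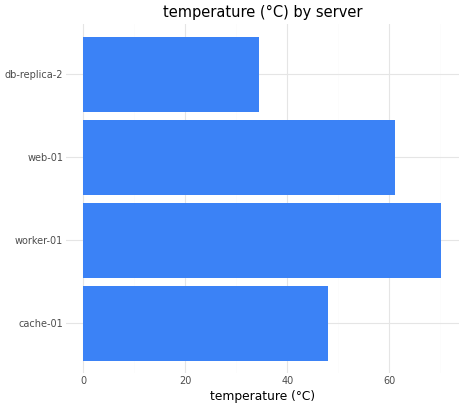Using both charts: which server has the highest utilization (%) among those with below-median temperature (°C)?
db-replica-2

Chart 2 median temperature (°C) ≈ 50; below-median servers: cache-01, db-replica-2. Among those, db-replica-2 has the highest utilization (%) (≈ 90).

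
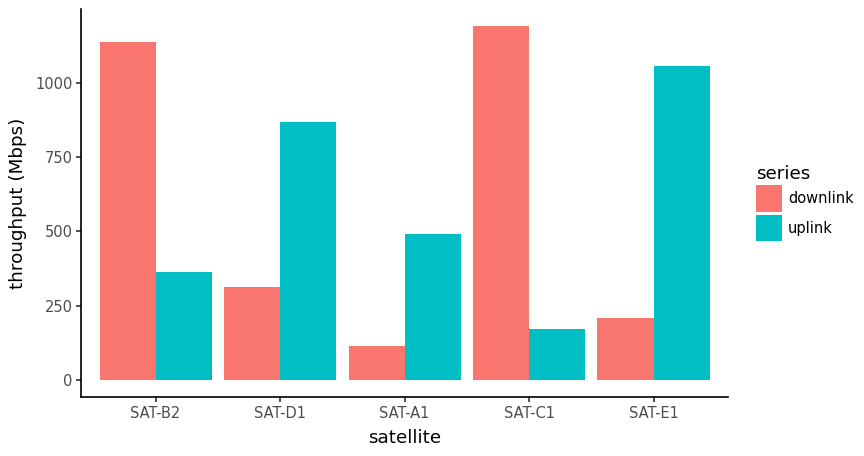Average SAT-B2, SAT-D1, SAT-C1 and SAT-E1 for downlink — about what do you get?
(1100 + 300 + 1200 + 200) / 4 ≈ 700.

≈ 700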